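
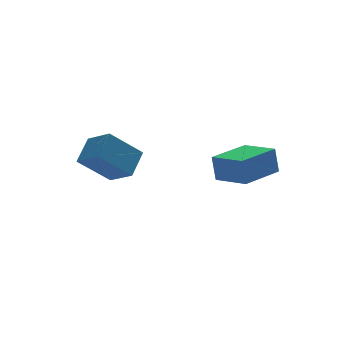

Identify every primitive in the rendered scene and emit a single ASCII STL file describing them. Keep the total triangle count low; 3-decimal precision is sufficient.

solid 
facet normal -0.745 0.048 0.665
outer loop
vertex -4.12 1.643 0.678
vertex -3.238 2.539 1.601
vertex -4.664 2.902 -0.023
endloop
endfacet
facet normal -0.566 -0.574 -0.592
outer loop
vertex -3.122 2.801 -1.401
vertex -4.12 1.643 0.678
vertex -4.664 2.902 -0.023
endloop
endfacet
facet normal -0.745 0.048 0.665
outer loop
vertex -4.664 2.902 -0.023
vertex -3.238 2.539 1.601
vertex -3.782 3.797 0.9
endloop
endfacet
facet normal -0.353 0.817 -0.455
outer loop
vertex -3.782 3.797 0.9
vertex -3.122 2.801 -1.401
vertex -4.664 2.902 -0.023
endloop
endfacet
facet normal 0.353 -0.817 0.455
outer loop
vertex -4.12 1.643 0.678
vertex -1.696 2.438 0.223
vertex -3.238 2.539 1.601
endloop
endfacet
facet normal -0.566 -0.574 -0.592
outer loop
vertex -2.578 1.543 -0.7
vertex -4.12 1.643 0.678
vertex -3.122 2.801 -1.401
endloop
endfacet
facet normal 0.353 -0.817 0.455
outer loop
vertex -2.578 1.543 -0.7
vertex -1.696 2.438 0.223
vertex -4.12 1.643 0.678
endloop
endfacet
facet normal 0.566 0.574 0.591
outer loop
vertex -3.238 2.539 1.601
vertex -1.696 2.438 0.223
vertex -3.782 3.797 0.9
endloop
endfacet
facet normal -0.354 0.817 -0.455
outer loop
vertex -2.24 3.697 -0.478
vertex -3.122 2.801 -1.401
vertex -3.782 3.797 0.9
endloop
endfacet
facet normal 0.566 0.574 0.592
outer loop
vertex -3.782 3.797 0.9
vertex -1.696 2.438 0.223
vertex -2.24 3.697 -0.478
endloop
endfacet
facet normal 0.745 -0.048 -0.665
outer loop
vertex -2.24 3.697 -0.478
vertex -2.578 1.543 -0.7
vertex -3.122 2.801 -1.401
endloop
endfacet
facet normal 0.745 -0.048 -0.665
outer loop
vertex -1.696 2.438 0.223
vertex -2.578 1.543 -0.7
vertex -2.24 3.697 -0.478
endloop
endfacet
facet normal -0.915 -0.402 -0.031
outer loop
vertex 0.451 -3.329 1.598
vertex -0.228 -1.761 1.329
vertex 0.57 -3.499 0.304
endloop
endfacet
facet normal 0.393 -0.906 0.155
outer loop
vertex 2.528 -2.639 0.371
vertex 0.451 -3.329 1.598
vertex 0.57 -3.499 0.304
endloop
endfacet
facet normal -0.915 -0.402 -0.031
outer loop
vertex 0.57 -3.499 0.304
vertex -0.228 -1.761 1.329
vertex -0.11 -1.931 0.036
endloop
endfacet
facet normal 0.091 -0.129 -0.987
outer loop
vertex -0.11 -1.931 0.036
vertex 2.528 -2.639 0.371
vertex 0.57 -3.499 0.304
endloop
endfacet
facet normal -0.091 0.130 0.987
outer loop
vertex 0.451 -3.329 1.598
vertex 1.73 -0.901 1.396
vertex -0.228 -1.761 1.329
endloop
endfacet
facet normal 0.393 -0.906 0.155
outer loop
vertex 2.41 -2.469 1.664
vertex 0.451 -3.329 1.598
vertex 2.528 -2.639 0.371
endloop
endfacet
facet normal -0.090 0.130 0.987
outer loop
vertex 2.41 -2.469 1.664
vertex 1.73 -0.901 1.396
vertex 0.451 -3.329 1.598
endloop
endfacet
facet normal -0.393 0.906 -0.155
outer loop
vertex -0.228 -1.761 1.329
vertex 1.73 -0.901 1.396
vertex -0.11 -1.931 0.036
endloop
endfacet
facet normal 0.090 -0.130 -0.987
outer loop
vertex 1.849 -1.071 0.102
vertex 2.528 -2.639 0.371
vertex -0.11 -1.931 0.036
endloop
endfacet
facet normal -0.393 0.906 -0.155
outer loop
vertex -0.11 -1.931 0.036
vertex 1.73 -0.901 1.396
vertex 1.849 -1.071 0.102
endloop
endfacet
facet normal 0.915 0.402 0.031
outer loop
vertex 1.849 -1.071 0.102
vertex 2.41 -2.469 1.664
vertex 2.528 -2.639 0.371
endloop
endfacet
facet normal 0.915 0.402 0.031
outer loop
vertex 1.73 -0.901 1.396
vertex 2.41 -2.469 1.664
vertex 1.849 -1.071 0.102
endloop
endfacet

endsolid


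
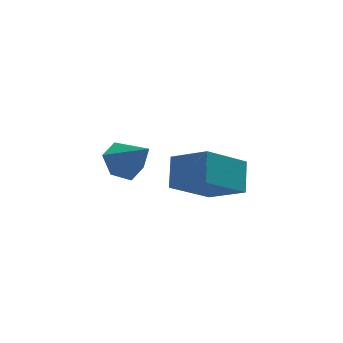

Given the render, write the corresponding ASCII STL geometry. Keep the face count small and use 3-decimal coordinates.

solid 
facet normal -0.389 0.570 -0.724
outer loop
vertex 1.232 0.459 -1.149
vertex 0.744 0.517 -0.841
vertex 1.176 0.897 -0.774
endloop
endfacet
facet normal 0.995 0.058 0.080
outer loop
vertex 1.232 0.459 -1.149
vertex 1.176 0.897 -0.774
vertex 1.176 -0.117 -0.039
endloop
endfacet
facet normal -0.389 0.570 -0.724
outer loop
vertex 1.176 0.897 -0.774
vertex 0.744 0.517 -0.841
vertex 0.688 0.955 -0.466
endloop
endfacet
facet normal 0.502 0.508 0.700
outer loop
vertex 1.176 0.897 -0.774
vertex 0.688 0.955 -0.466
vertex 1.176 -0.117 -0.039
endloop
endfacet
facet normal -0.390 0.570 -0.723
outer loop
vertex 0.688 0.955 -0.466
vertex 0.744 0.517 -0.841
vertex 0.256 0.574 -0.533
endloop
endfacet
facet normal -0.332 0.215 0.919
outer loop
vertex 0.688 0.955 -0.466
vertex 0.256 0.574 -0.533
vertex 1.176 -0.117 -0.039
endloop
endfacet
facet normal -0.390 0.571 -0.723
outer loop
vertex 0.256 0.574 -0.533
vertex 0.744 0.517 -0.841
vertex 0.312 0.136 -0.909
endloop
endfacet
facet normal -0.674 -0.529 0.516
outer loop
vertex 0.256 0.574 -0.533
vertex 0.312 0.136 -0.909
vertex 1.176 -0.117 -0.039
endloop
endfacet
facet normal -0.389 0.570 -0.724
outer loop
vertex 0.312 0.136 -0.909
vertex 0.744 0.517 -0.841
vertex 0.8 0.078 -1.217
endloop
endfacet
facet normal -0.182 -0.978 -0.104
outer loop
vertex 0.312 0.136 -0.909
vertex 0.8 0.078 -1.217
vertex 1.176 -0.117 -0.039
endloop
endfacet
facet normal -0.389 0.570 -0.724
outer loop
vertex 0.8 0.078 -1.217
vertex 0.744 0.517 -0.841
vertex 1.232 0.459 -1.149
endloop
endfacet
facet normal 0.654 -0.684 -0.322
outer loop
vertex 0.8 0.078 -1.217
vertex 1.232 0.459 -1.149
vertex 1.176 -0.117 -0.039
endloop
endfacet
facet normal -0.779 -0.168 0.604
outer loop
vertex 2.874 0.629 -2.298
vertex 3.171 1.324 -1.722
vertex 2.216 1.428 -2.924
endloop
endfacet
facet normal -0.312 -0.732 -0.606
outer loop
vertex 3.369 1.676 -3.818
vertex 2.874 0.629 -2.298
vertex 2.216 1.428 -2.924
endloop
endfacet
facet normal -0.779 -0.168 0.604
outer loop
vertex 2.216 1.428 -2.924
vertex 3.171 1.324 -1.722
vertex 2.513 2.123 -2.348
endloop
endfacet
facet normal -0.543 0.661 -0.517
outer loop
vertex 2.513 2.123 -2.348
vertex 3.369 1.676 -3.818
vertex 2.216 1.428 -2.924
endloop
endfacet
facet normal 0.543 -0.661 0.517
outer loop
vertex 2.874 0.629 -2.298
vertex 4.324 1.572 -2.616
vertex 3.171 1.324 -1.722
endloop
endfacet
facet normal -0.312 -0.732 -0.606
outer loop
vertex 4.027 0.877 -3.192
vertex 2.874 0.629 -2.298
vertex 3.369 1.676 -3.818
endloop
endfacet
facet normal 0.543 -0.661 0.517
outer loop
vertex 4.027 0.877 -3.192
vertex 4.324 1.572 -2.616
vertex 2.874 0.629 -2.298
endloop
endfacet
facet normal 0.312 0.732 0.606
outer loop
vertex 3.171 1.324 -1.722
vertex 4.324 1.572 -2.616
vertex 2.513 2.123 -2.348
endloop
endfacet
facet normal -0.543 0.661 -0.517
outer loop
vertex 3.666 2.371 -3.242
vertex 3.369 1.676 -3.818
vertex 2.513 2.123 -2.348
endloop
endfacet
facet normal 0.312 0.732 0.606
outer loop
vertex 2.513 2.123 -2.348
vertex 4.324 1.572 -2.616
vertex 3.666 2.371 -3.242
endloop
endfacet
facet normal 0.779 0.168 -0.604
outer loop
vertex 3.666 2.371 -3.242
vertex 4.027 0.877 -3.192
vertex 3.369 1.676 -3.818
endloop
endfacet
facet normal 0.779 0.168 -0.604
outer loop
vertex 4.324 1.572 -2.616
vertex 4.027 0.877 -3.192
vertex 3.666 2.371 -3.242
endloop
endfacet

endsolid


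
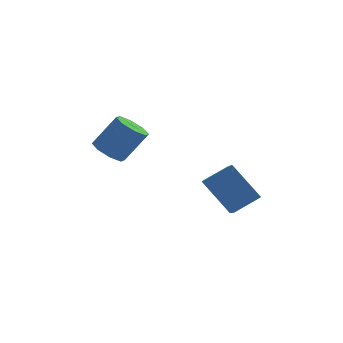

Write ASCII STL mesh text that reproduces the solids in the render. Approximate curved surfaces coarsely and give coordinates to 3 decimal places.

solid 
facet normal -0.856 -0.252 -0.451
outer loop
vertex -0.054 -4.162 -4.055
vertex -0.965 -3.29 -2.813
vertex 0.015 -2.888 -4.899
endloop
endfacet
facet normal 0.515 -0.493 -0.702
outer loop
vertex 1.025 -2.59 -4.367
vertex -0.054 -4.162 -4.055
vertex 0.015 -2.888 -4.899
endloop
endfacet
facet normal -0.856 -0.253 -0.451
outer loop
vertex 0.015 -2.888 -4.899
vertex -0.965 -3.29 -2.813
vertex -0.896 -2.016 -3.658
endloop
endfacet
facet normal 0.045 0.833 -0.552
outer loop
vertex -0.896 -2.016 -3.658
vertex 1.025 -2.59 -4.367
vertex 0.015 -2.888 -4.899
endloop
endfacet
facet normal -0.045 -0.833 0.552
outer loop
vertex -0.054 -4.162 -4.055
vertex 0.045 -2.992 -2.281
vertex -0.965 -3.29 -2.813
endloop
endfacet
facet normal 0.515 -0.493 -0.701
outer loop
vertex 0.956 -3.864 -3.522
vertex -0.054 -4.162 -4.055
vertex 1.025 -2.59 -4.367
endloop
endfacet
facet normal -0.045 -0.833 0.552
outer loop
vertex 0.956 -3.864 -3.522
vertex 0.045 -2.992 -2.281
vertex -0.054 -4.162 -4.055
endloop
endfacet
facet normal -0.515 0.493 0.701
outer loop
vertex -0.965 -3.29 -2.813
vertex 0.045 -2.992 -2.281
vertex -0.896 -2.016 -3.658
endloop
endfacet
facet normal 0.045 0.833 -0.552
outer loop
vertex 0.114 -1.718 -3.125
vertex 1.025 -2.59 -4.367
vertex -0.896 -2.016 -3.658
endloop
endfacet
facet normal -0.515 0.493 0.701
outer loop
vertex -0.896 -2.016 -3.658
vertex 0.045 -2.992 -2.281
vertex 0.114 -1.718 -3.125
endloop
endfacet
facet normal 0.856 0.253 0.451
outer loop
vertex 0.114 -1.718 -3.125
vertex 0.956 -3.864 -3.522
vertex 1.025 -2.59 -4.367
endloop
endfacet
facet normal 0.856 0.252 0.451
outer loop
vertex 0.045 -2.992 -2.281
vertex 0.956 -3.864 -3.522
vertex 0.114 -1.718 -3.125
endloop
endfacet
facet normal -0.605 -0.120 -0.787
outer loop
vertex -3.989 -2.648 -1.573
vertex -4.404 -3.078 -1.189
vertex -4.382 -2.379 -1.312
endloop
endfacet
facet normal 0.333 0.861 -0.386
outer loop
vertex -3.989 -2.648 -1.573
vertex -4.382 -2.379 -1.312
vertex -3.1 -2.473 -0.415
endloop
endfacet
facet normal 0.333 0.860 -0.386
outer loop
vertex -3.1 -2.473 -0.415
vertex -4.382 -2.379 -1.312
vertex -3.494 -2.203 -0.154
endloop
endfacet
facet normal 0.604 0.120 0.788
outer loop
vertex -3.1 -2.473 -0.415
vertex -3.494 -2.203 -0.154
vertex -3.516 -2.902 -0.031
endloop
endfacet
facet normal -0.605 -0.120 -0.787
outer loop
vertex -4.382 -2.379 -1.312
vertex -4.404 -3.078 -1.189
vertex -4.788 -2.519 -0.979
endloop
endfacet
facet normal -0.276 0.959 0.066
outer loop
vertex -4.382 -2.379 -1.312
vertex -4.788 -2.519 -0.979
vertex -3.494 -2.203 -0.154
endloop
endfacet
facet normal -0.276 0.959 0.066
outer loop
vertex -3.494 -2.203 -0.154
vertex -4.788 -2.519 -0.979
vertex -3.9 -2.343 0.179
endloop
endfacet
facet normal 0.605 0.120 0.787
outer loop
vertex -3.494 -2.203 -0.154
vertex -3.9 -2.343 0.179
vertex -3.516 -2.902 -0.031
endloop
endfacet
facet normal -0.605 -0.120 -0.787
outer loop
vertex -4.788 -2.519 -0.979
vertex -4.404 -3.078 -1.189
vertex -4.969 -2.986 -0.769
endloop
endfacet
facet normal -0.724 0.496 0.480
outer loop
vertex -4.788 -2.519 -0.979
vertex -4.969 -2.986 -0.769
vertex -3.9 -2.343 0.179
endloop
endfacet
facet normal -0.724 0.496 0.480
outer loop
vertex -3.9 -2.343 0.179
vertex -4.969 -2.986 -0.769
vertex -4.081 -2.81 0.389
endloop
endfacet
facet normal 0.605 0.120 0.787
outer loop
vertex -3.9 -2.343 0.179
vertex -4.081 -2.81 0.389
vertex -3.516 -2.902 -0.031
endloop
endfacet
facet normal -0.605 -0.119 -0.788
outer loop
vertex -4.969 -2.986 -0.769
vertex -4.404 -3.078 -1.189
vertex -4.82 -3.507 -0.805
endloop
endfacet
facet normal -0.748 -0.256 0.612
outer loop
vertex -4.969 -2.986 -0.769
vertex -4.82 -3.507 -0.805
vertex -4.081 -2.81 0.389
endloop
endfacet
facet normal -0.747 -0.257 0.613
outer loop
vertex -4.081 -2.81 0.389
vertex -4.82 -3.507 -0.805
vertex -3.931 -3.332 0.353
endloop
endfacet
facet normal 0.605 0.119 0.787
outer loop
vertex -4.081 -2.81 0.389
vertex -3.931 -3.332 0.353
vertex -3.516 -2.902 -0.031
endloop
endfacet
facet normal -0.604 -0.120 -0.788
outer loop
vertex -4.82 -3.507 -0.805
vertex -4.404 -3.078 -1.189
vertex -4.426 -3.777 -1.066
endloop
endfacet
facet normal -0.334 -0.860 0.386
outer loop
vertex -4.82 -3.507 -0.805
vertex -4.426 -3.777 -1.066
vertex -3.931 -3.332 0.353
endloop
endfacet
facet normal -0.333 -0.860 0.386
outer loop
vertex -3.931 -3.332 0.353
vertex -4.426 -3.777 -1.066
vertex -3.538 -3.601 0.092
endloop
endfacet
facet normal 0.605 0.120 0.787
outer loop
vertex -3.931 -3.332 0.353
vertex -3.538 -3.601 0.092
vertex -3.516 -2.902 -0.031
endloop
endfacet
facet normal -0.605 -0.120 -0.787
outer loop
vertex -4.426 -3.777 -1.066
vertex -4.404 -3.078 -1.189
vertex -4.02 -3.637 -1.399
endloop
endfacet
facet normal 0.276 -0.959 -0.066
outer loop
vertex -4.426 -3.777 -1.066
vertex -4.02 -3.637 -1.399
vertex -3.538 -3.601 0.092
endloop
endfacet
facet normal 0.276 -0.959 -0.066
outer loop
vertex -3.538 -3.601 0.092
vertex -4.02 -3.637 -1.399
vertex -3.132 -3.461 -0.241
endloop
endfacet
facet normal 0.605 0.120 0.787
outer loop
vertex -3.538 -3.601 0.092
vertex -3.132 -3.461 -0.241
vertex -3.516 -2.902 -0.031
endloop
endfacet
facet normal -0.605 -0.120 -0.787
outer loop
vertex -4.02 -3.637 -1.399
vertex -4.404 -3.078 -1.189
vertex -3.839 -3.17 -1.609
endloop
endfacet
facet normal 0.724 -0.496 -0.480
outer loop
vertex -4.02 -3.637 -1.399
vertex -3.839 -3.17 -1.609
vertex -3.132 -3.461 -0.241
endloop
endfacet
facet normal 0.724 -0.496 -0.480
outer loop
vertex -3.132 -3.461 -0.241
vertex -3.839 -3.17 -1.609
vertex -2.951 -2.994 -0.451
endloop
endfacet
facet normal 0.605 0.120 0.787
outer loop
vertex -3.132 -3.461 -0.241
vertex -2.951 -2.994 -0.451
vertex -3.516 -2.902 -0.031
endloop
endfacet
facet normal -0.605 -0.119 -0.787
outer loop
vertex -3.839 -3.17 -1.609
vertex -4.404 -3.078 -1.189
vertex -3.989 -2.648 -1.573
endloop
endfacet
facet normal 0.748 0.257 -0.612
outer loop
vertex -3.839 -3.17 -1.609
vertex -3.989 -2.648 -1.573
vertex -2.951 -2.994 -0.451
endloop
endfacet
facet normal 0.748 0.256 -0.613
outer loop
vertex -2.951 -2.994 -0.451
vertex -3.989 -2.648 -1.573
vertex -3.1 -2.473 -0.415
endloop
endfacet
facet normal 0.605 0.119 0.788
outer loop
vertex -2.951 -2.994 -0.451
vertex -3.1 -2.473 -0.415
vertex -3.516 -2.902 -0.031
endloop
endfacet

endsolid


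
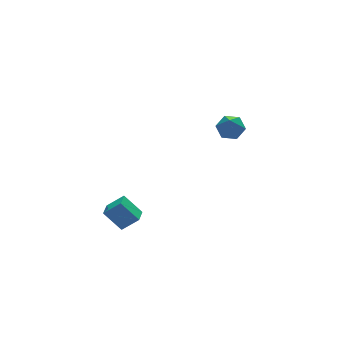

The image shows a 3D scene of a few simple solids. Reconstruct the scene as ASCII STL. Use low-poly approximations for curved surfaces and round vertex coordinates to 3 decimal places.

solid 
facet normal -0.645 0.355 -0.677
outer loop
vertex -3.75 2.538 -2.736
vertex -3.226 3.158 -2.91
vertex -3.155 1.762 -3.71
endloop
endfacet
facet normal -0.632 -0.747 0.209
outer loop
vertex -2.394 1.342 -2.91
vertex -3.75 2.538 -2.736
vertex -3.155 1.762 -3.71
endloop
endfacet
facet normal -0.643 0.356 -0.678
outer loop
vertex -3.155 1.762 -3.71
vertex -3.226 3.158 -2.91
vertex -2.63 2.382 -3.883
endloop
endfacet
facet normal 0.431 -0.562 -0.706
outer loop
vertex -2.63 2.382 -3.883
vertex -2.394 1.342 -2.91
vertex -3.155 1.762 -3.71
endloop
endfacet
facet normal -0.431 0.562 0.705
outer loop
vertex -3.75 2.538 -2.736
vertex -2.465 2.738 -2.11
vertex -3.226 3.158 -2.91
endloop
endfacet
facet normal -0.632 -0.747 0.208
outer loop
vertex -2.99 2.118 -1.937
vertex -3.75 2.538 -2.736
vertex -2.394 1.342 -2.91
endloop
endfacet
facet normal -0.431 0.562 0.706
outer loop
vertex -2.99 2.118 -1.937
vertex -2.465 2.738 -2.11
vertex -3.75 2.538 -2.736
endloop
endfacet
facet normal 0.632 0.747 -0.209
outer loop
vertex -3.226 3.158 -2.91
vertex -2.465 2.738 -2.11
vertex -2.63 2.382 -3.883
endloop
endfacet
facet normal 0.431 -0.562 -0.706
outer loop
vertex -1.87 1.962 -3.084
vertex -2.394 1.342 -2.91
vertex -2.63 2.382 -3.883
endloop
endfacet
facet normal 0.632 0.746 -0.209
outer loop
vertex -2.63 2.382 -3.883
vertex -2.465 2.738 -2.11
vertex -1.87 1.962 -3.084
endloop
endfacet
facet normal 0.644 -0.355 0.677
outer loop
vertex -1.87 1.962 -3.084
vertex -2.99 2.118 -1.937
vertex -2.394 1.342 -2.91
endloop
endfacet
facet normal 0.644 -0.356 0.677
outer loop
vertex -2.465 2.738 -2.11
vertex -2.99 2.118 -1.937
vertex -1.87 1.962 -3.084
endloop
endfacet
facet normal 0.343 0.485 -0.804
outer loop
vertex 4.575 2.732 0.006
vertex 3.965 3.201 0.029
vertex 4.606 3.385 0.413
endloop
endfacet
facet normal 0.798 -0.345 0.493
outer loop
vertex 4.575 2.732 0.006
vertex 4.606 3.385 0.413
vertex 3.215 2.139 1.791
endloop
endfacet
facet normal 0.343 0.485 -0.804
outer loop
vertex 4.606 3.385 0.413
vertex 3.965 3.201 0.029
vertex 3.996 3.854 0.436
endloop
endfacet
facet normal 0.383 0.459 0.802
outer loop
vertex 4.606 3.385 0.413
vertex 3.996 3.854 0.436
vertex 3.215 2.139 1.791
endloop
endfacet
facet normal 0.342 0.485 -0.805
outer loop
vertex 3.996 3.854 0.436
vertex 3.965 3.201 0.029
vertex 3.354 3.67 0.052
endloop
endfacet
facet normal -0.515 0.663 0.543
outer loop
vertex 3.996 3.854 0.436
vertex 3.354 3.67 0.052
vertex 3.215 2.139 1.791
endloop
endfacet
facet normal 0.342 0.485 -0.805
outer loop
vertex 3.354 3.67 0.052
vertex 3.965 3.201 0.029
vertex 3.323 3.017 -0.355
endloop
endfacet
facet normal -0.998 0.063 -0.025
outer loop
vertex 3.354 3.67 0.052
vertex 3.323 3.017 -0.355
vertex 3.215 2.139 1.791
endloop
endfacet
facet normal 0.342 0.485 -0.805
outer loop
vertex 3.323 3.017 -0.355
vertex 3.965 3.201 0.029
vertex 3.933 2.548 -0.378
endloop
endfacet
facet normal -0.583 -0.742 -0.333
outer loop
vertex 3.323 3.017 -0.355
vertex 3.933 2.548 -0.378
vertex 3.215 2.139 1.791
endloop
endfacet
facet normal 0.342 0.485 -0.805
outer loop
vertex 3.933 2.548 -0.378
vertex 3.965 3.201 0.029
vertex 4.575 2.732 0.006
endloop
endfacet
facet normal 0.315 -0.946 -0.074
outer loop
vertex 3.933 2.548 -0.378
vertex 4.575 2.732 0.006
vertex 3.215 2.139 1.791
endloop
endfacet

endsolid


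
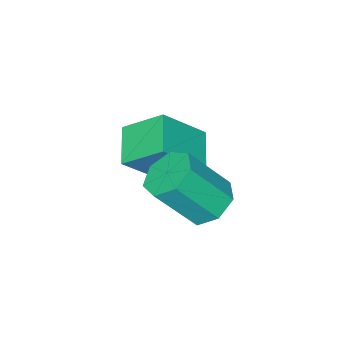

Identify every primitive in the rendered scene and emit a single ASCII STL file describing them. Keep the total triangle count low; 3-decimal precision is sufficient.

solid 
facet normal -0.663 0.256 -0.703
outer loop
vertex -3.84 -1.562 -3.078
vertex -2.847 -0.565 -3.651
vertex -3.206 -2.797 -4.126
endloop
endfacet
facet normal -0.654 -0.656 0.378
outer loop
vertex -1.813 -3.335 -2.649
vertex -3.84 -1.562 -3.078
vertex -3.206 -2.797 -4.126
endloop
endfacet
facet normal -0.663 0.256 -0.703
outer loop
vertex -3.206 -2.797 -4.126
vertex -2.847 -0.565 -3.651
vertex -2.212 -1.799 -4.699
endloop
endfacet
facet normal 0.365 -0.710 -0.603
outer loop
vertex -2.212 -1.799 -4.699
vertex -1.813 -3.335 -2.649
vertex -3.206 -2.797 -4.126
endloop
endfacet
facet normal -0.365 0.710 0.603
outer loop
vertex -3.84 -1.562 -3.078
vertex -1.454 -1.103 -2.174
vertex -2.847 -0.565 -3.651
endloop
endfacet
facet normal -0.654 -0.656 0.377
outer loop
vertex -2.448 -2.101 -1.601
vertex -3.84 -1.562 -3.078
vertex -1.813 -3.335 -2.649
endloop
endfacet
facet normal -0.365 0.710 0.603
outer loop
vertex -2.448 -2.101 -1.601
vertex -1.454 -1.103 -2.174
vertex -3.84 -1.562 -3.078
endloop
endfacet
facet normal 0.653 0.656 -0.377
outer loop
vertex -2.847 -0.565 -3.651
vertex -1.454 -1.103 -2.174
vertex -2.212 -1.799 -4.699
endloop
endfacet
facet normal 0.365 -0.710 -0.603
outer loop
vertex -0.82 -2.338 -3.222
vertex -1.813 -3.335 -2.649
vertex -2.212 -1.799 -4.699
endloop
endfacet
facet normal 0.654 0.656 -0.377
outer loop
vertex -2.212 -1.799 -4.699
vertex -1.454 -1.103 -2.174
vertex -0.82 -2.338 -3.222
endloop
endfacet
facet normal 0.663 -0.256 0.703
outer loop
vertex -0.82 -2.338 -3.222
vertex -2.448 -2.101 -1.601
vertex -1.813 -3.335 -2.649
endloop
endfacet
facet normal 0.663 -0.256 0.703
outer loop
vertex -1.454 -1.103 -2.174
vertex -2.448 -2.101 -1.601
vertex -0.82 -2.338 -3.222
endloop
endfacet
facet normal -0.493 0.379 -0.783
outer loop
vertex -0.739 0.598 -3.732
vertex -1.299 1.088 -3.142
vertex -0.475 1.353 -3.533
endloop
endfacet
facet normal 0.808 -0.131 -0.574
outer loop
vertex -0.739 0.598 -3.732
vertex -0.475 1.353 -3.533
vertex 0.299 -0.197 -2.089
endloop
endfacet
facet normal 0.808 -0.131 -0.574
outer loop
vertex 0.299 -0.197 -2.089
vertex -0.475 1.353 -3.533
vertex 0.563 0.558 -1.89
endloop
endfacet
facet normal 0.494 -0.379 0.782
outer loop
vertex 0.299 -0.197 -2.089
vertex 0.563 0.558 -1.89
vertex -0.261 0.292 -1.498
endloop
endfacet
facet normal -0.493 0.379 -0.783
outer loop
vertex -0.475 1.353 -3.533
vertex -1.299 1.088 -3.142
vertex -0.832 1.909 -3.039
endloop
endfacet
facet normal 0.754 0.635 -0.169
outer loop
vertex -0.475 1.353 -3.533
vertex -0.832 1.909 -3.039
vertex 0.563 0.558 -1.89
endloop
endfacet
facet normal 0.754 0.635 -0.169
outer loop
vertex 0.563 0.558 -1.89
vertex -0.832 1.909 -3.039
vertex 0.206 1.114 -1.396
endloop
endfacet
facet normal 0.494 -0.378 0.783
outer loop
vertex 0.563 0.558 -1.89
vertex 0.206 1.114 -1.396
vertex -0.261 0.292 -1.498
endloop
endfacet
facet normal -0.494 0.379 -0.782
outer loop
vertex -0.832 1.909 -3.039
vertex -1.299 1.088 -3.142
vertex -1.541 1.845 -2.622
endloop
endfacet
facet normal 0.131 0.922 0.364
outer loop
vertex -0.832 1.909 -3.039
vertex -1.541 1.845 -2.622
vertex 0.206 1.114 -1.396
endloop
endfacet
facet normal 0.131 0.922 0.364
outer loop
vertex 0.206 1.114 -1.396
vertex -1.541 1.845 -2.622
vertex -0.503 1.05 -0.979
endloop
endfacet
facet normal 0.494 -0.378 0.783
outer loop
vertex 0.206 1.114 -1.396
vertex -0.503 1.05 -0.979
vertex -0.261 0.292 -1.498
endloop
endfacet
facet normal -0.494 0.380 -0.782
outer loop
vertex -1.541 1.845 -2.622
vertex -1.299 1.088 -3.142
vertex -2.067 1.212 -2.597
endloop
endfacet
facet normal -0.590 0.515 0.622
outer loop
vertex -1.541 1.845 -2.622
vertex -2.067 1.212 -2.597
vertex -0.503 1.05 -0.979
endloop
endfacet
facet normal -0.590 0.516 0.622
outer loop
vertex -0.503 1.05 -0.979
vertex -2.067 1.212 -2.597
vertex -1.029 0.417 -0.953
endloop
endfacet
facet normal 0.494 -0.378 0.783
outer loop
vertex -0.503 1.05 -0.979
vertex -1.029 0.417 -0.953
vertex -0.261 0.292 -1.498
endloop
endfacet
facet normal -0.495 0.378 -0.783
outer loop
vertex -2.067 1.212 -2.597
vertex -1.299 1.088 -3.142
vertex -2.015 0.484 -2.981
endloop
endfacet
facet normal -0.867 -0.279 0.412
outer loop
vertex -2.067 1.212 -2.597
vertex -2.015 0.484 -2.981
vertex -1.029 0.417 -0.953
endloop
endfacet
facet normal -0.867 -0.280 0.412
outer loop
vertex -1.029 0.417 -0.953
vertex -2.015 0.484 -2.981
vertex -0.977 -0.311 -1.338
endloop
endfacet
facet normal 0.494 -0.379 0.783
outer loop
vertex -1.029 0.417 -0.953
vertex -0.977 -0.311 -1.338
vertex -0.261 0.292 -1.498
endloop
endfacet
facet normal -0.495 0.378 -0.782
outer loop
vertex -2.015 0.484 -2.981
vertex -1.299 1.088 -3.142
vertex -1.424 0.211 -3.487
endloop
endfacet
facet normal -0.491 -0.864 -0.108
outer loop
vertex -2.015 0.484 -2.981
vertex -1.424 0.211 -3.487
vertex -0.977 -0.311 -1.338
endloop
endfacet
facet normal -0.491 -0.864 -0.108
outer loop
vertex -0.977 -0.311 -1.338
vertex -1.424 0.211 -3.487
vertex -0.386 -0.584 -1.843
endloop
endfacet
facet normal 0.494 -0.379 0.783
outer loop
vertex -0.977 -0.311 -1.338
vertex -0.386 -0.584 -1.843
vertex -0.261 0.292 -1.498
endloop
endfacet
facet normal -0.494 0.378 -0.783
outer loop
vertex -1.424 0.211 -3.487
vertex -1.299 1.088 -3.142
vertex -0.739 0.598 -3.732
endloop
endfacet
facet normal 0.255 -0.798 -0.547
outer loop
vertex -1.424 0.211 -3.487
vertex -0.739 0.598 -3.732
vertex -0.386 -0.584 -1.843
endloop
endfacet
facet normal 0.254 -0.798 -0.547
outer loop
vertex -0.386 -0.584 -1.843
vertex -0.739 0.598 -3.732
vertex 0.299 -0.197 -2.089
endloop
endfacet
facet normal 0.495 -0.379 0.782
outer loop
vertex -0.386 -0.584 -1.843
vertex 0.299 -0.197 -2.089
vertex -0.261 0.292 -1.498
endloop
endfacet

endsolid


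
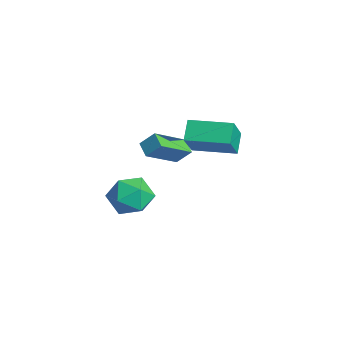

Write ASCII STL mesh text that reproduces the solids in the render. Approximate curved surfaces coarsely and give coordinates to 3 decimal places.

solid 
facet normal -0.907 -0.021 0.420
outer loop
vertex 2.511 -2.841 3.316
vertex 1.941 -1.178 2.167
vertex 2.196 -3.439 2.606
endloop
endfacet
facet normal 0.271 -0.792 0.547
outer loop
vertex 2.959 -3.422 2.253
vertex 2.511 -2.841 3.316
vertex 2.196 -3.439 2.606
endloop
endfacet
facet normal -0.908 -0.021 0.419
outer loop
vertex 2.196 -3.439 2.606
vertex 1.941 -1.178 2.167
vertex 1.627 -1.776 1.457
endloop
endfacet
facet normal -0.321 -0.610 -0.724
outer loop
vertex 1.627 -1.776 1.457
vertex 2.959 -3.422 2.253
vertex 2.196 -3.439 2.606
endloop
endfacet
facet normal 0.321 0.610 0.724
outer loop
vertex 2.511 -2.841 3.316
vertex 2.704 -1.161 1.814
vertex 1.941 -1.178 2.167
endloop
endfacet
facet normal 0.271 -0.792 0.547
outer loop
vertex 3.273 -2.824 2.963
vertex 2.511 -2.841 3.316
vertex 2.959 -3.422 2.253
endloop
endfacet
facet normal 0.322 0.610 0.724
outer loop
vertex 3.273 -2.824 2.963
vertex 2.704 -1.161 1.814
vertex 2.511 -2.841 3.316
endloop
endfacet
facet normal -0.271 0.792 -0.547
outer loop
vertex 1.941 -1.178 2.167
vertex 2.704 -1.161 1.814
vertex 1.627 -1.776 1.457
endloop
endfacet
facet normal -0.322 -0.610 -0.724
outer loop
vertex 2.389 -1.759 1.104
vertex 2.959 -3.422 2.253
vertex 1.627 -1.776 1.457
endloop
endfacet
facet normal -0.271 0.792 -0.547
outer loop
vertex 1.627 -1.776 1.457
vertex 2.704 -1.161 1.814
vertex 2.389 -1.759 1.104
endloop
endfacet
facet normal 0.908 0.021 -0.419
outer loop
vertex 2.389 -1.759 1.104
vertex 3.273 -2.824 2.963
vertex 2.959 -3.422 2.253
endloop
endfacet
facet normal 0.907 0.020 -0.420
outer loop
vertex 2.704 -1.161 1.814
vertex 3.273 -2.824 2.963
vertex 2.389 -1.759 1.104
endloop
endfacet
facet normal -0.572 -0.819 -0.050
outer loop
vertex 4.09 -2.086 3.662
vertex 3.353 -1.617 4.411
vertex 3.13 -1.33 2.246
endloop
endfacet
facet normal 0.640 -0.407 -0.651
outer loop
vertex 4.307 0.357 2.349
vertex 4.09 -2.086 3.662
vertex 3.13 -1.33 2.246
endloop
endfacet
facet normal -0.571 -0.819 -0.050
outer loop
vertex 3.13 -1.33 2.246
vertex 3.353 -1.617 4.411
vertex 2.394 -0.862 2.995
endloop
endfacet
facet normal -0.513 0.404 -0.757
outer loop
vertex 2.394 -0.862 2.995
vertex 4.307 0.357 2.349
vertex 3.13 -1.33 2.246
endloop
endfacet
facet normal 0.513 -0.404 0.758
outer loop
vertex 4.09 -2.086 3.662
vertex 4.53 0.07 4.514
vertex 3.353 -1.617 4.411
endloop
endfacet
facet normal 0.641 -0.407 -0.651
outer loop
vertex 5.266 -0.398 3.765
vertex 4.09 -2.086 3.662
vertex 4.307 0.357 2.349
endloop
endfacet
facet normal 0.514 -0.404 0.757
outer loop
vertex 5.266 -0.398 3.765
vertex 4.53 0.07 4.514
vertex 4.09 -2.086 3.662
endloop
endfacet
facet normal -0.641 0.407 0.651
outer loop
vertex 3.353 -1.617 4.411
vertex 4.53 0.07 4.514
vertex 2.394 -0.862 2.995
endloop
endfacet
facet normal -0.513 0.404 -0.758
outer loop
vertex 3.57 0.826 3.098
vertex 4.307 0.357 2.349
vertex 2.394 -0.862 2.995
endloop
endfacet
facet normal -0.641 0.407 0.651
outer loop
vertex 2.394 -0.862 2.995
vertex 4.53 0.07 4.514
vertex 3.57 0.826 3.098
endloop
endfacet
facet normal 0.572 0.819 0.050
outer loop
vertex 3.57 0.826 3.098
vertex 5.266 -0.398 3.765
vertex 4.307 0.357 2.349
endloop
endfacet
facet normal 0.572 0.819 0.050
outer loop
vertex 4.53 0.07 4.514
vertex 5.266 -0.398 3.765
vertex 3.57 0.826 3.098
endloop
endfacet
facet normal 0.296 0.722 0.626
outer loop
vertex 1.032 -2.273 -1.932
vertex 0.204 -2.632 -1.127
vertex 1.315 -3.107 -1.104
endloop
endfacet
facet normal 0.838 0.501 0.218
outer loop
vertex 1.032 -2.273 -1.932
vertex 1.315 -3.107 -1.104
vertex 1.69 -3.237 -2.246
endloop
endfacet
facet normal 0.653 0.597 -0.465
outer loop
vertex 1.032 -2.273 -1.932
vertex 1.69 -3.237 -2.246
vertex 0.81 -2.842 -2.975
endloop
endfacet
facet normal -0.002 0.878 -0.479
outer loop
vertex 1.032 -2.273 -1.932
vertex 0.81 -2.842 -2.975
vertex -0.108 -2.468 -2.284
endloop
endfacet
facet normal -0.224 0.955 0.196
outer loop
vertex 1.032 -2.273 -1.932
vertex -0.108 -2.468 -2.284
vertex 0.204 -2.632 -1.127
endloop
endfacet
facet normal 0.924 -0.200 0.326
outer loop
vertex 1.69 -3.237 -2.246
vertex 1.315 -3.107 -1.104
vertex 1.268 -4.192 -1.636
endloop
endfacet
facet normal 0.047 0.157 0.986
outer loop
vertex 1.315 -3.107 -1.104
vertex 0.204 -2.632 -1.127
vertex 0.35 -3.818 -0.945
endloop
endfacet
facet normal -0.793 0.536 0.290
outer loop
vertex 0.204 -2.632 -1.127
vertex -0.108 -2.468 -2.284
vertex -0.53 -3.423 -1.674
endloop
endfacet
facet normal -0.435 0.412 -0.801
outer loop
vertex -0.108 -2.468 -2.284
vertex 0.81 -2.842 -2.975
vertex -0.155 -3.553 -2.816
endloop
endfacet
facet normal 0.626 -0.042 -0.779
outer loop
vertex 0.81 -2.842 -2.975
vertex 1.69 -3.237 -2.246
vertex 0.956 -4.028 -2.793
endloop
endfacet
facet normal 0.002 -0.878 0.479
outer loop
vertex 0.128 -4.387 -1.988
vertex 1.268 -4.192 -1.636
vertex 0.35 -3.818 -0.945
endloop
endfacet
facet normal -0.653 -0.597 0.465
outer loop
vertex 0.128 -4.387 -1.988
vertex 0.35 -3.818 -0.945
vertex -0.53 -3.423 -1.674
endloop
endfacet
facet normal -0.838 -0.501 -0.218
outer loop
vertex 0.128 -4.387 -1.988
vertex -0.53 -3.423 -1.674
vertex -0.155 -3.553 -2.816
endloop
endfacet
facet normal -0.296 -0.722 -0.626
outer loop
vertex 0.128 -4.387 -1.988
vertex -0.155 -3.553 -2.816
vertex 0.956 -4.028 -2.793
endloop
endfacet
facet normal 0.224 -0.955 -0.196
outer loop
vertex 0.128 -4.387 -1.988
vertex 0.956 -4.028 -2.793
vertex 1.268 -4.192 -1.636
endloop
endfacet
facet normal 0.435 -0.412 0.801
outer loop
vertex 0.35 -3.818 -0.945
vertex 1.268 -4.192 -1.636
vertex 1.315 -3.107 -1.104
endloop
endfacet
facet normal -0.626 0.042 0.779
outer loop
vertex -0.53 -3.423 -1.674
vertex 0.35 -3.818 -0.945
vertex 0.204 -2.632 -1.127
endloop
endfacet
facet normal -0.924 0.200 -0.326
outer loop
vertex -0.155 -3.553 -2.816
vertex -0.53 -3.423 -1.674
vertex -0.108 -2.468 -2.284
endloop
endfacet
facet normal -0.047 -0.157 -0.986
outer loop
vertex 0.956 -4.028 -2.793
vertex -0.155 -3.553 -2.816
vertex 0.81 -2.842 -2.975
endloop
endfacet
facet normal 0.793 -0.536 -0.290
outer loop
vertex 1.268 -4.192 -1.636
vertex 0.956 -4.028 -2.793
vertex 1.69 -3.237 -2.246
endloop
endfacet

endsolid


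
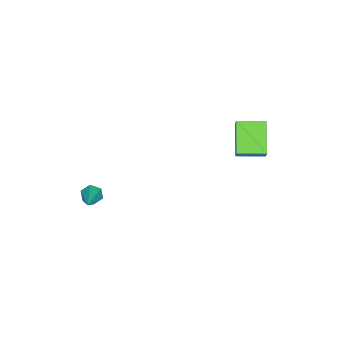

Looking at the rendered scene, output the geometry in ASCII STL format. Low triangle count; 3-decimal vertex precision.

solid 
facet normal -0.480 -0.305 -0.823
outer loop
vertex -4.25 1.024 2.472
vertex -4.945 2.227 2.432
vertex -2.967 1.731 1.461
endloop
endfacet
facet normal 0.500 -0.865 0.029
outer loop
vertex -2.555 1.993 2.168
vertex -4.25 1.024 2.472
vertex -2.967 1.731 1.461
endloop
endfacet
facet normal -0.480 -0.305 -0.822
outer loop
vertex -2.967 1.731 1.461
vertex -4.945 2.227 2.432
vertex -3.663 2.934 1.421
endloop
endfacet
facet normal 0.721 0.398 -0.568
outer loop
vertex -3.663 2.934 1.421
vertex -2.555 1.993 2.168
vertex -2.967 1.731 1.461
endloop
endfacet
facet normal -0.721 -0.398 0.568
outer loop
vertex -4.25 1.024 2.472
vertex -4.533 2.489 3.139
vertex -4.945 2.227 2.432
endloop
endfacet
facet normal 0.500 -0.866 0.029
outer loop
vertex -3.837 1.286 3.179
vertex -4.25 1.024 2.472
vertex -2.555 1.993 2.168
endloop
endfacet
facet normal -0.720 -0.398 0.568
outer loop
vertex -3.837 1.286 3.179
vertex -4.533 2.489 3.139
vertex -4.25 1.024 2.472
endloop
endfacet
facet normal -0.500 0.865 -0.029
outer loop
vertex -4.945 2.227 2.432
vertex -4.533 2.489 3.139
vertex -3.663 2.934 1.421
endloop
endfacet
facet normal 0.721 0.397 -0.568
outer loop
vertex -3.25 3.196 2.128
vertex -2.555 1.993 2.168
vertex -3.663 2.934 1.421
endloop
endfacet
facet normal -0.500 0.866 -0.029
outer loop
vertex -3.663 2.934 1.421
vertex -4.533 2.489 3.139
vertex -3.25 3.196 2.128
endloop
endfacet
facet normal 0.480 0.305 0.822
outer loop
vertex -3.25 3.196 2.128
vertex -3.837 1.286 3.179
vertex -2.555 1.993 2.168
endloop
endfacet
facet normal 0.480 0.305 0.823
outer loop
vertex -4.533 2.489 3.139
vertex -3.837 1.286 3.179
vertex -3.25 3.196 2.128
endloop
endfacet
facet normal -0.802 -0.368 -0.471
outer loop
vertex 1.679 -3.712 -0.495
vertex 1.351 -3.406 -0.176
vertex 1.538 -3.204 -0.652
endloop
endfacet
facet normal 0.735 -0.005 -0.678
outer loop
vertex 1.679 -3.712 -0.495
vertex 1.538 -3.204 -0.652
vertex 2.729 -2.774 0.636
endloop
endfacet
facet normal -0.802 -0.368 -0.471
outer loop
vertex 1.538 -3.204 -0.652
vertex 1.351 -3.406 -0.176
vertex 1.21 -2.898 -0.333
endloop
endfacet
facet normal 0.262 0.817 -0.514
outer loop
vertex 1.538 -3.204 -0.652
vertex 1.21 -2.898 -0.333
vertex 2.729 -2.774 0.636
endloop
endfacet
facet normal -0.801 -0.368 -0.472
outer loop
vertex 1.21 -2.898 -0.333
vertex 1.351 -3.406 -0.176
vertex 1.023 -3.101 0.143
endloop
endfacet
facet normal -0.260 0.921 0.290
outer loop
vertex 1.21 -2.898 -0.333
vertex 1.023 -3.101 0.143
vertex 2.729 -2.774 0.636
endloop
endfacet
facet normal -0.801 -0.368 -0.472
outer loop
vertex 1.023 -3.101 0.143
vertex 1.351 -3.406 -0.176
vertex 1.164 -3.609 0.3
endloop
endfacet
facet normal -0.307 0.202 0.930
outer loop
vertex 1.023 -3.101 0.143
vertex 1.164 -3.609 0.3
vertex 2.729 -2.774 0.636
endloop
endfacet
facet normal -0.802 -0.367 -0.471
outer loop
vertex 1.164 -3.609 0.3
vertex 1.351 -3.406 -0.176
vertex 1.491 -3.914 -0.019
endloop
endfacet
facet normal 0.167 -0.621 0.765
outer loop
vertex 1.164 -3.609 0.3
vertex 1.491 -3.914 -0.019
vertex 2.729 -2.774 0.636
endloop
endfacet
facet normal -0.802 -0.367 -0.472
outer loop
vertex 1.491 -3.914 -0.019
vertex 1.351 -3.406 -0.176
vertex 1.679 -3.712 -0.495
endloop
endfacet
facet normal 0.687 -0.725 -0.036
outer loop
vertex 1.491 -3.914 -0.019
vertex 1.679 -3.712 -0.495
vertex 2.729 -2.774 0.636
endloop
endfacet

endsolid


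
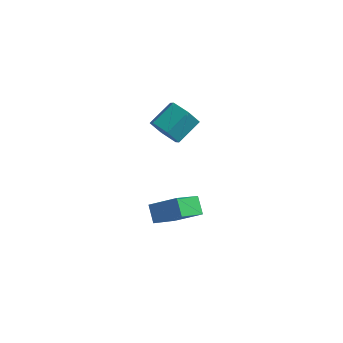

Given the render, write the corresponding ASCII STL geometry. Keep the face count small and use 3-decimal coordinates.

solid 
facet normal -0.832 -0.055 -0.552
outer loop
vertex -2.623 -3.307 -2.739
vertex -2.069 -1.899 -3.713
vertex -2.143 -3.952 -3.398
endloop
endfacet
facet normal -0.308 -0.782 0.542
outer loop
vertex -0.771 -3.861 -2.487
vertex -2.623 -3.307 -2.739
vertex -2.143 -3.952 -3.398
endloop
endfacet
facet normal -0.832 -0.055 -0.552
outer loop
vertex -2.143 -3.952 -3.398
vertex -2.069 -1.899 -3.713
vertex -1.589 -2.544 -4.373
endloop
endfacet
facet normal 0.462 -0.621 -0.634
outer loop
vertex -1.589 -2.544 -4.373
vertex -0.771 -3.861 -2.487
vertex -2.143 -3.952 -3.398
endloop
endfacet
facet normal -0.462 0.620 0.634
outer loop
vertex -2.623 -3.307 -2.739
vertex -0.697 -1.808 -2.802
vertex -2.069 -1.899 -3.713
endloop
endfacet
facet normal -0.308 -0.783 0.541
outer loop
vertex -1.251 -3.216 -1.827
vertex -2.623 -3.307 -2.739
vertex -0.771 -3.861 -2.487
endloop
endfacet
facet normal -0.462 0.621 0.633
outer loop
vertex -1.251 -3.216 -1.827
vertex -0.697 -1.808 -2.802
vertex -2.623 -3.307 -2.739
endloop
endfacet
facet normal 0.307 0.783 -0.541
outer loop
vertex -2.069 -1.899 -3.713
vertex -0.697 -1.808 -2.802
vertex -1.589 -2.544 -4.373
endloop
endfacet
facet normal 0.462 -0.620 -0.634
outer loop
vertex -0.217 -2.453 -3.461
vertex -0.771 -3.861 -2.487
vertex -1.589 -2.544 -4.373
endloop
endfacet
facet normal 0.308 0.782 -0.541
outer loop
vertex -1.589 -2.544 -4.373
vertex -0.697 -1.808 -2.802
vertex -0.217 -2.453 -3.461
endloop
endfacet
facet normal 0.832 0.054 0.552
outer loop
vertex -0.217 -2.453 -3.461
vertex -1.251 -3.216 -1.827
vertex -0.771 -3.861 -2.487
endloop
endfacet
facet normal 0.832 0.055 0.552
outer loop
vertex -0.697 -1.808 -2.802
vertex -1.251 -3.216 -1.827
vertex -0.217 -2.453 -3.461
endloop
endfacet
facet normal -0.403 -0.777 -0.484
outer loop
vertex -1.736 -2.021 1.215
vertex -2.208 -2.254 1.981
vertex -2.586 -1.672 1.362
endloop
endfacet
facet normal 0.059 0.506 -0.860
outer loop
vertex -1.736 -2.021 1.215
vertex -2.586 -1.672 1.362
vertex -1.14 -0.872 1.932
endloop
endfacet
facet normal 0.058 0.507 -0.860
outer loop
vertex -1.14 -0.872 1.932
vertex -2.586 -1.672 1.362
vertex -1.989 -0.523 2.08
endloop
endfacet
facet normal 0.403 0.776 0.485
outer loop
vertex -1.14 -0.872 1.932
vertex -1.989 -0.523 2.08
vertex -1.612 -1.106 2.699
endloop
endfacet
facet normal -0.402 -0.777 -0.485
outer loop
vertex -2.586 -1.672 1.362
vertex -2.208 -2.254 1.981
vertex -3.058 -1.906 2.129
endloop
endfacet
facet normal -0.762 0.578 -0.292
outer loop
vertex -2.586 -1.672 1.362
vertex -3.058 -1.906 2.129
vertex -1.989 -0.523 2.08
endloop
endfacet
facet normal -0.762 0.578 -0.293
outer loop
vertex -1.989 -0.523 2.08
vertex -3.058 -1.906 2.129
vertex -2.461 -0.757 2.846
endloop
endfacet
facet normal 0.403 0.776 0.485
outer loop
vertex -1.989 -0.523 2.08
vertex -2.461 -0.757 2.846
vertex -1.612 -1.106 2.699
endloop
endfacet
facet normal -0.402 -0.777 -0.485
outer loop
vertex -3.058 -1.906 2.129
vertex -2.208 -2.254 1.981
vertex -2.68 -2.488 2.748
endloop
endfacet
facet normal -0.820 0.072 0.568
outer loop
vertex -3.058 -1.906 2.129
vertex -2.68 -2.488 2.748
vertex -2.461 -0.757 2.846
endloop
endfacet
facet normal -0.820 0.072 0.567
outer loop
vertex -2.461 -0.757 2.846
vertex -2.68 -2.488 2.748
vertex -2.084 -1.339 3.465
endloop
endfacet
facet normal 0.403 0.776 0.485
outer loop
vertex -2.461 -0.757 2.846
vertex -2.084 -1.339 3.465
vertex -1.612 -1.106 2.699
endloop
endfacet
facet normal -0.403 -0.776 -0.485
outer loop
vertex -2.68 -2.488 2.748
vertex -2.208 -2.254 1.981
vertex -1.831 -2.837 2.6
endloop
endfacet
facet normal -0.058 -0.507 0.860
outer loop
vertex -2.68 -2.488 2.748
vertex -1.831 -2.837 2.6
vertex -2.084 -1.339 3.465
endloop
endfacet
facet normal -0.059 -0.507 0.860
outer loop
vertex -2.084 -1.339 3.465
vertex -1.831 -2.837 2.6
vertex -1.234 -1.688 3.318
endloop
endfacet
facet normal 0.403 0.777 0.484
outer loop
vertex -2.084 -1.339 3.465
vertex -1.234 -1.688 3.318
vertex -1.612 -1.106 2.699
endloop
endfacet
facet normal -0.403 -0.776 -0.485
outer loop
vertex -1.831 -2.837 2.6
vertex -2.208 -2.254 1.981
vertex -1.359 -2.603 1.834
endloop
endfacet
facet normal 0.761 -0.578 0.293
outer loop
vertex -1.831 -2.837 2.6
vertex -1.359 -2.603 1.834
vertex -1.234 -1.688 3.318
endloop
endfacet
facet normal 0.762 -0.578 0.292
outer loop
vertex -1.234 -1.688 3.318
vertex -1.359 -2.603 1.834
vertex -0.762 -1.454 2.551
endloop
endfacet
facet normal 0.402 0.777 0.485
outer loop
vertex -1.234 -1.688 3.318
vertex -0.762 -1.454 2.551
vertex -1.612 -1.106 2.699
endloop
endfacet
facet normal -0.403 -0.776 -0.485
outer loop
vertex -1.359 -2.603 1.834
vertex -2.208 -2.254 1.981
vertex -1.736 -2.021 1.215
endloop
endfacet
facet normal 0.820 -0.072 -0.567
outer loop
vertex -1.359 -2.603 1.834
vertex -1.736 -2.021 1.215
vertex -0.762 -1.454 2.551
endloop
endfacet
facet normal 0.820 -0.071 -0.568
outer loop
vertex -0.762 -1.454 2.551
vertex -1.736 -2.021 1.215
vertex -1.14 -0.872 1.932
endloop
endfacet
facet normal 0.402 0.777 0.485
outer loop
vertex -0.762 -1.454 2.551
vertex -1.14 -0.872 1.932
vertex -1.612 -1.106 2.699
endloop
endfacet

endsolid


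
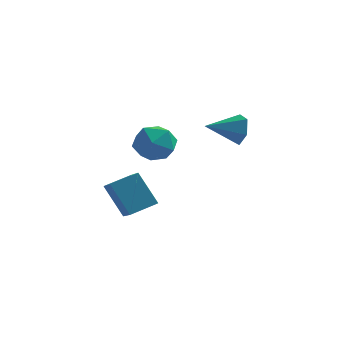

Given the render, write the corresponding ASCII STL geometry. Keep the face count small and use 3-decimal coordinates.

solid 
facet normal 0.836 0.485 -0.257
outer loop
vertex 1.773 1.758 3.862
vertex 1.396 2.0 3.093
vertex 1.315 2.52 3.81
endloop
endfacet
facet normal -0.173 -0.037 0.984
outer loop
vertex 1.773 1.758 3.862
vertex 1.315 2.52 3.81
vertex -0.016 1.18 3.527
endloop
endfacet
facet normal 0.836 0.485 -0.257
outer loop
vertex 1.315 2.52 3.81
vertex 1.396 2.0 3.093
vertex 0.939 2.761 3.041
endloop
endfacet
facet normal -0.665 0.555 0.499
outer loop
vertex 1.315 2.52 3.81
vertex 0.939 2.761 3.041
vertex -0.016 1.18 3.527
endloop
endfacet
facet normal 0.836 0.485 -0.257
outer loop
vertex 0.939 2.761 3.041
vertex 1.396 2.0 3.093
vertex 1.02 2.241 2.323
endloop
endfacet
facet normal -0.839 0.391 -0.378
outer loop
vertex 0.939 2.761 3.041
vertex 1.02 2.241 2.323
vertex -0.016 1.18 3.527
endloop
endfacet
facet normal 0.836 0.485 -0.257
outer loop
vertex 1.02 2.241 2.323
vertex 1.396 2.0 3.093
vertex 1.477 1.48 2.375
endloop
endfacet
facet normal -0.521 -0.366 -0.771
outer loop
vertex 1.02 2.241 2.323
vertex 1.477 1.48 2.375
vertex -0.016 1.18 3.527
endloop
endfacet
facet normal 0.836 0.485 -0.257
outer loop
vertex 1.477 1.48 2.375
vertex 1.396 2.0 3.093
vertex 1.854 1.238 3.144
endloop
endfacet
facet normal -0.029 -0.957 -0.287
outer loop
vertex 1.477 1.48 2.375
vertex 1.854 1.238 3.144
vertex -0.016 1.18 3.527
endloop
endfacet
facet normal 0.836 0.485 -0.257
outer loop
vertex 1.854 1.238 3.144
vertex 1.396 2.0 3.093
vertex 1.773 1.758 3.862
endloop
endfacet
facet normal 0.146 -0.793 0.591
outer loop
vertex 1.854 1.238 3.144
vertex 1.773 1.758 3.862
vertex -0.016 1.18 3.527
endloop
endfacet
facet normal -0.762 -0.565 -0.317
outer loop
vertex -2.055 -4.475 0.545
vertex -3.01 -4.025 2.04
vertex -2.639 -3.278 -0.187
endloop
endfacet
facet normal 0.521 -0.246 -0.817
outer loop
vertex -1.61 -2.515 0.24
vertex -2.055 -4.475 0.545
vertex -2.639 -3.278 -0.187
endloop
endfacet
facet normal -0.762 -0.565 -0.316
outer loop
vertex -2.639 -3.278 -0.187
vertex -3.01 -4.025 2.04
vertex -3.593 -2.828 1.308
endloop
endfacet
facet normal -0.384 0.788 -0.482
outer loop
vertex -3.593 -2.828 1.308
vertex -1.61 -2.515 0.24
vertex -2.639 -3.278 -0.187
endloop
endfacet
facet normal 0.384 -0.787 0.482
outer loop
vertex -2.055 -4.475 0.545
vertex -1.981 -3.262 2.467
vertex -3.01 -4.025 2.04
endloop
endfacet
facet normal 0.522 -0.246 -0.817
outer loop
vertex -1.027 -3.712 0.972
vertex -2.055 -4.475 0.545
vertex -1.61 -2.515 0.24
endloop
endfacet
facet normal 0.384 -0.787 0.482
outer loop
vertex -1.027 -3.712 0.972
vertex -1.981 -3.262 2.467
vertex -2.055 -4.475 0.545
endloop
endfacet
facet normal -0.521 0.246 0.817
outer loop
vertex -3.01 -4.025 2.04
vertex -1.981 -3.262 2.467
vertex -3.593 -2.828 1.308
endloop
endfacet
facet normal -0.384 0.787 -0.482
outer loop
vertex -2.565 -2.065 1.735
vertex -1.61 -2.515 0.24
vertex -3.593 -2.828 1.308
endloop
endfacet
facet normal -0.522 0.245 0.817
outer loop
vertex -3.593 -2.828 1.308
vertex -1.981 -3.262 2.467
vertex -2.565 -2.065 1.735
endloop
endfacet
facet normal 0.762 0.565 0.317
outer loop
vertex -2.565 -2.065 1.735
vertex -1.027 -3.712 0.972
vertex -1.61 -2.515 0.24
endloop
endfacet
facet normal 0.762 0.565 0.316
outer loop
vertex -1.981 -3.262 2.467
vertex -1.027 -3.712 0.972
vertex -2.565 -2.065 1.735
endloop
endfacet
facet normal -0.559 0.458 0.692
outer loop
vertex -2.378 2.486 2.761
vertex -3.337 2.133 2.22
vertex -2.86 1.473 3.042
endloop
endfacet
facet normal 0.061 0.240 0.969
outer loop
vertex -2.378 2.486 2.761
vertex -2.86 1.473 3.042
vertex -1.711 1.559 2.948
endloop
endfacet
facet normal 0.589 0.544 0.598
outer loop
vertex -2.378 2.486 2.761
vertex -1.711 1.559 2.948
vertex -1.477 2.272 2.068
endloop
endfacet
facet normal 0.295 0.951 0.090
outer loop
vertex -2.378 2.486 2.761
vertex -1.477 2.272 2.068
vertex -2.482 2.627 1.618
endloop
endfacet
facet normal -0.414 0.898 0.148
outer loop
vertex -2.378 2.486 2.761
vertex -2.482 2.627 1.618
vertex -3.337 2.133 2.22
endloop
endfacet
facet normal 0.107 -0.467 0.878
outer loop
vertex -1.711 1.559 2.948
vertex -2.86 1.473 3.042
vertex -2.258 0.633 2.522
endloop
endfacet
facet normal -0.896 -0.113 0.429
outer loop
vertex -2.86 1.473 3.042
vertex -3.337 2.133 2.22
vertex -3.263 0.988 2.072
endloop
endfacet
facet normal -0.663 0.599 -0.450
outer loop
vertex -3.337 2.133 2.22
vertex -2.482 2.627 1.618
vertex -3.029 1.701 1.192
endloop
endfacet
facet normal 0.485 0.685 -0.544
outer loop
vertex -2.482 2.627 1.618
vertex -1.477 2.272 2.068
vertex -1.88 1.787 1.098
endloop
endfacet
facet normal 0.961 0.026 0.277
outer loop
vertex -1.477 2.272 2.068
vertex -1.711 1.559 2.948
vertex -1.403 1.127 1.92
endloop
endfacet
facet normal -0.295 -0.951 -0.090
outer loop
vertex -2.362 0.774 1.379
vertex -2.258 0.633 2.522
vertex -3.263 0.988 2.072
endloop
endfacet
facet normal -0.589 -0.544 -0.598
outer loop
vertex -2.362 0.774 1.379
vertex -3.263 0.988 2.072
vertex -3.029 1.701 1.192
endloop
endfacet
facet normal -0.061 -0.240 -0.969
outer loop
vertex -2.362 0.774 1.379
vertex -3.029 1.701 1.192
vertex -1.88 1.787 1.098
endloop
endfacet
facet normal 0.559 -0.458 -0.692
outer loop
vertex -2.362 0.774 1.379
vertex -1.88 1.787 1.098
vertex -1.403 1.127 1.92
endloop
endfacet
facet normal 0.414 -0.898 -0.148
outer loop
vertex -2.362 0.774 1.379
vertex -1.403 1.127 1.92
vertex -2.258 0.633 2.522
endloop
endfacet
facet normal -0.485 -0.685 0.544
outer loop
vertex -3.263 0.988 2.072
vertex -2.258 0.633 2.522
vertex -2.86 1.473 3.042
endloop
endfacet
facet normal -0.961 -0.026 -0.277
outer loop
vertex -3.029 1.701 1.192
vertex -3.263 0.988 2.072
vertex -3.337 2.133 2.22
endloop
endfacet
facet normal -0.107 0.467 -0.878
outer loop
vertex -1.88 1.787 1.098
vertex -3.029 1.701 1.192
vertex -2.482 2.627 1.618
endloop
endfacet
facet normal 0.896 0.113 -0.429
outer loop
vertex -1.403 1.127 1.92
vertex -1.88 1.787 1.098
vertex -1.477 2.272 2.068
endloop
endfacet
facet normal 0.663 -0.599 0.450
outer loop
vertex -2.258 0.633 2.522
vertex -1.403 1.127 1.92
vertex -1.711 1.559 2.948
endloop
endfacet

endsolid


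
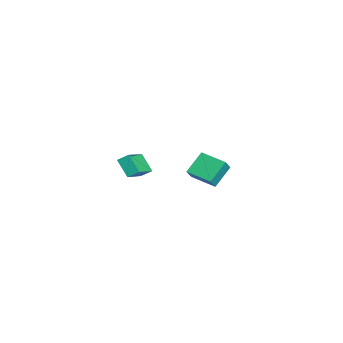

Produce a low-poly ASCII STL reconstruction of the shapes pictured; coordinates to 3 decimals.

solid 
facet normal -0.605 -0.378 0.701
outer loop
vertex 4.293 -1.89 2.368
vertex 2.61 -0.992 1.4
vertex 4.195 -2.55 1.927
endloop
endfacet
facet normal 0.787 -0.419 0.453
outer loop
vertex 5.03 -2.028 0.96
vertex 4.293 -1.89 2.368
vertex 4.195 -2.55 1.927
endloop
endfacet
facet normal -0.605 -0.379 0.700
outer loop
vertex 4.195 -2.55 1.927
vertex 2.61 -0.992 1.4
vertex 2.512 -1.652 0.958
endloop
endfacet
facet normal -0.123 -0.825 -0.551
outer loop
vertex 2.512 -1.652 0.958
vertex 5.03 -2.028 0.96
vertex 4.195 -2.55 1.927
endloop
endfacet
facet normal 0.123 0.825 0.552
outer loop
vertex 4.293 -1.89 2.368
vertex 3.445 -0.47 0.433
vertex 2.61 -0.992 1.4
endloop
endfacet
facet normal 0.786 -0.420 0.453
outer loop
vertex 5.128 -1.368 1.402
vertex 4.293 -1.89 2.368
vertex 5.03 -2.028 0.96
endloop
endfacet
facet normal 0.123 0.825 0.552
outer loop
vertex 5.128 -1.368 1.402
vertex 3.445 -0.47 0.433
vertex 4.293 -1.89 2.368
endloop
endfacet
facet normal -0.787 0.420 -0.453
outer loop
vertex 2.61 -0.992 1.4
vertex 3.445 -0.47 0.433
vertex 2.512 -1.652 0.958
endloop
endfacet
facet normal -0.123 -0.825 -0.552
outer loop
vertex 3.347 -1.13 -0.008
vertex 5.03 -2.028 0.96
vertex 2.512 -1.652 0.958
endloop
endfacet
facet normal -0.787 0.420 -0.453
outer loop
vertex 2.512 -1.652 0.958
vertex 3.445 -0.47 0.433
vertex 3.347 -1.13 -0.008
endloop
endfacet
facet normal 0.605 0.379 -0.700
outer loop
vertex 3.347 -1.13 -0.008
vertex 5.128 -1.368 1.402
vertex 5.03 -2.028 0.96
endloop
endfacet
facet normal 0.605 0.378 -0.701
outer loop
vertex 3.445 -0.47 0.433
vertex 5.128 -1.368 1.402
vertex 3.347 -1.13 -0.008
endloop
endfacet
facet normal -0.513 0.580 0.633
outer loop
vertex -4.381 3.362 -2.758
vertex -3.162 4.74 -3.033
vertex -4.991 3.736 -3.594
endloop
endfacet
facet normal -0.656 -0.740 0.147
outer loop
vertex -4.058 2.68 -4.747
vertex -4.381 3.362 -2.758
vertex -4.991 3.736 -3.594
endloop
endfacet
facet normal -0.513 0.580 0.633
outer loop
vertex -4.991 3.736 -3.594
vertex -3.162 4.74 -3.033
vertex -3.772 5.113 -3.869
endloop
endfacet
facet normal -0.555 0.339 -0.760
outer loop
vertex -3.772 5.113 -3.869
vertex -4.058 2.68 -4.747
vertex -4.991 3.736 -3.594
endloop
endfacet
facet normal 0.555 -0.339 0.760
outer loop
vertex -4.381 3.362 -2.758
vertex -2.229 3.684 -4.186
vertex -3.162 4.74 -3.033
endloop
endfacet
facet normal -0.655 -0.741 0.148
outer loop
vertex -3.448 2.307 -3.911
vertex -4.381 3.362 -2.758
vertex -4.058 2.68 -4.747
endloop
endfacet
facet normal 0.555 -0.339 0.760
outer loop
vertex -3.448 2.307 -3.911
vertex -2.229 3.684 -4.186
vertex -4.381 3.362 -2.758
endloop
endfacet
facet normal 0.655 0.741 -0.148
outer loop
vertex -3.162 4.74 -3.033
vertex -2.229 3.684 -4.186
vertex -3.772 5.113 -3.869
endloop
endfacet
facet normal -0.555 0.339 -0.760
outer loop
vertex -2.839 4.058 -5.022
vertex -4.058 2.68 -4.747
vertex -3.772 5.113 -3.869
endloop
endfacet
facet normal 0.656 0.741 -0.147
outer loop
vertex -3.772 5.113 -3.869
vertex -2.229 3.684 -4.186
vertex -2.839 4.058 -5.022
endloop
endfacet
facet normal 0.513 -0.580 -0.633
outer loop
vertex -2.839 4.058 -5.022
vertex -3.448 2.307 -3.911
vertex -4.058 2.68 -4.747
endloop
endfacet
facet normal 0.512 -0.580 -0.633
outer loop
vertex -2.229 3.684 -4.186
vertex -3.448 2.307 -3.911
vertex -2.839 4.058 -5.022
endloop
endfacet

endsolid


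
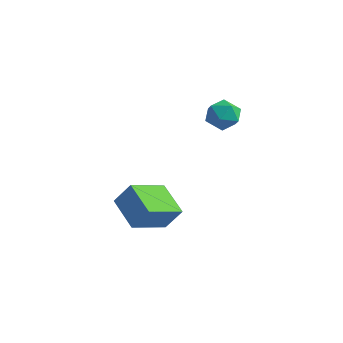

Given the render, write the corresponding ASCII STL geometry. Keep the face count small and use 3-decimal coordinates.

solid 
facet normal -0.823 0.425 0.377
outer loop
vertex -2.241 -3.995 -0.837
vertex -1.709 -2.216 -1.683
vertex -2.912 -4.318 -1.939
endloop
endfacet
facet normal -0.261 -0.872 0.415
outer loop
vertex -1.431 -5.084 -2.617
vertex -2.241 -3.995 -0.837
vertex -2.912 -4.318 -1.939
endloop
endfacet
facet normal -0.823 0.425 0.376
outer loop
vertex -2.912 -4.318 -1.939
vertex -1.709 -2.216 -1.683
vertex -2.38 -2.54 -2.785
endloop
endfacet
facet normal -0.505 -0.243 -0.828
outer loop
vertex -2.38 -2.54 -2.785
vertex -1.431 -5.084 -2.617
vertex -2.912 -4.318 -1.939
endloop
endfacet
facet normal 0.505 0.243 0.828
outer loop
vertex -2.241 -3.995 -0.837
vertex -0.228 -2.982 -2.361
vertex -1.709 -2.216 -1.683
endloop
endfacet
facet normal -0.260 -0.872 0.415
outer loop
vertex -0.76 -4.76 -1.515
vertex -2.241 -3.995 -0.837
vertex -1.431 -5.084 -2.617
endloop
endfacet
facet normal 0.505 0.243 0.828
outer loop
vertex -0.76 -4.76 -1.515
vertex -0.228 -2.982 -2.361
vertex -2.241 -3.995 -0.837
endloop
endfacet
facet normal 0.261 0.872 -0.415
outer loop
vertex -1.709 -2.216 -1.683
vertex -0.228 -2.982 -2.361
vertex -2.38 -2.54 -2.785
endloop
endfacet
facet normal -0.505 -0.243 -0.828
outer loop
vertex -0.899 -3.305 -3.463
vertex -1.431 -5.084 -2.617
vertex -2.38 -2.54 -2.785
endloop
endfacet
facet normal 0.261 0.872 -0.414
outer loop
vertex -2.38 -2.54 -2.785
vertex -0.228 -2.982 -2.361
vertex -0.899 -3.305 -3.463
endloop
endfacet
facet normal 0.823 -0.425 -0.376
outer loop
vertex -0.899 -3.305 -3.463
vertex -0.76 -4.76 -1.515
vertex -1.431 -5.084 -2.617
endloop
endfacet
facet normal 0.823 -0.425 -0.376
outer loop
vertex -0.228 -2.982 -2.361
vertex -0.76 -4.76 -1.515
vertex -0.899 -3.305 -3.463
endloop
endfacet
facet normal 0.270 0.900 -0.343
outer loop
vertex 0.911 -0.618 2.386
vertex 0.222 -0.253 2.801
vertex 0.998 -0.328 3.216
endloop
endfacet
facet normal 0.840 0.479 -0.255
outer loop
vertex 0.911 -0.618 2.386
vertex 0.998 -0.328 3.216
vertex 1.363 -1.096 2.976
endloop
endfacet
facet normal 0.747 -0.105 -0.657
outer loop
vertex 0.911 -0.618 2.386
vertex 1.363 -1.096 2.976
vertex 0.812 -1.495 2.413
endloop
endfacet
facet normal 0.119 -0.044 -0.992
outer loop
vertex 0.911 -0.618 2.386
vertex 0.812 -1.495 2.413
vertex 0.107 -0.974 2.305
endloop
endfacet
facet normal -0.175 0.577 -0.798
outer loop
vertex 0.911 -0.618 2.386
vertex 0.107 -0.974 2.305
vertex 0.222 -0.253 2.801
endloop
endfacet
facet normal 0.861 0.275 0.428
outer loop
vertex 1.363 -1.096 2.976
vertex 0.998 -0.328 3.216
vertex 0.953 -1.026 3.755
endloop
endfacet
facet normal -0.061 0.956 0.287
outer loop
vertex 0.998 -0.328 3.216
vertex 0.222 -0.253 2.801
vertex 0.248 -0.505 3.647
endloop
endfacet
facet normal -0.781 0.434 -0.450
outer loop
vertex 0.222 -0.253 2.801
vertex 0.107 -0.974 2.305
vertex -0.303 -0.904 3.084
endloop
endfacet
facet normal -0.304 -0.570 -0.763
outer loop
vertex 0.107 -0.974 2.305
vertex 0.812 -1.495 2.413
vertex 0.062 -1.672 2.844
endloop
endfacet
facet normal 0.710 -0.669 -0.221
outer loop
vertex 0.812 -1.495 2.413
vertex 1.363 -1.096 2.976
vertex 0.838 -1.747 3.259
endloop
endfacet
facet normal -0.119 0.044 0.992
outer loop
vertex 0.149 -1.382 3.674
vertex 0.953 -1.026 3.755
vertex 0.248 -0.505 3.647
endloop
endfacet
facet normal -0.747 0.105 0.657
outer loop
vertex 0.149 -1.382 3.674
vertex 0.248 -0.505 3.647
vertex -0.303 -0.904 3.084
endloop
endfacet
facet normal -0.840 -0.479 0.255
outer loop
vertex 0.149 -1.382 3.674
vertex -0.303 -0.904 3.084
vertex 0.062 -1.672 2.844
endloop
endfacet
facet normal -0.270 -0.900 0.343
outer loop
vertex 0.149 -1.382 3.674
vertex 0.062 -1.672 2.844
vertex 0.838 -1.747 3.259
endloop
endfacet
facet normal 0.175 -0.577 0.798
outer loop
vertex 0.149 -1.382 3.674
vertex 0.838 -1.747 3.259
vertex 0.953 -1.026 3.755
endloop
endfacet
facet normal 0.304 0.570 0.763
outer loop
vertex 0.248 -0.505 3.647
vertex 0.953 -1.026 3.755
vertex 0.998 -0.328 3.216
endloop
endfacet
facet normal -0.710 0.669 0.221
outer loop
vertex -0.303 -0.904 3.084
vertex 0.248 -0.505 3.647
vertex 0.222 -0.253 2.801
endloop
endfacet
facet normal -0.861 -0.275 -0.428
outer loop
vertex 0.062 -1.672 2.844
vertex -0.303 -0.904 3.084
vertex 0.107 -0.974 2.305
endloop
endfacet
facet normal 0.061 -0.956 -0.287
outer loop
vertex 0.838 -1.747 3.259
vertex 0.062 -1.672 2.844
vertex 0.812 -1.495 2.413
endloop
endfacet
facet normal 0.781 -0.434 0.450
outer loop
vertex 0.953 -1.026 3.755
vertex 0.838 -1.747 3.259
vertex 1.363 -1.096 2.976
endloop
endfacet

endsolid


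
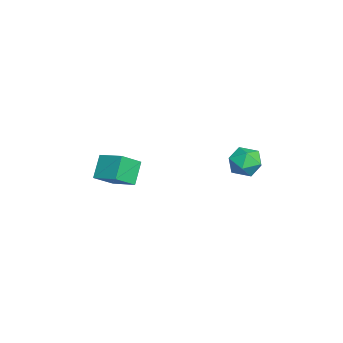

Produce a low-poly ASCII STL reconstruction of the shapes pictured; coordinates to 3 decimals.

solid 
facet normal -0.607 -0.735 -0.303
outer loop
vertex -2.761 -3.98 -2.882
vertex -3.708 -3.672 -1.734
vertex -3.496 -3.016 -3.748
endloop
endfacet
facet normal 0.623 -0.203 -0.755
outer loop
vertex -2.532 -1.848 -3.266
vertex -2.761 -3.98 -2.882
vertex -3.496 -3.016 -3.748
endloop
endfacet
facet normal -0.606 -0.735 -0.303
outer loop
vertex -3.496 -3.016 -3.748
vertex -3.708 -3.672 -1.734
vertex -4.444 -2.708 -2.6
endloop
endfacet
facet normal -0.493 0.647 -0.581
outer loop
vertex -4.444 -2.708 -2.6
vertex -2.532 -1.848 -3.266
vertex -3.496 -3.016 -3.748
endloop
endfacet
facet normal 0.494 -0.647 0.581
outer loop
vertex -2.761 -3.98 -2.882
vertex -2.744 -2.504 -1.252
vertex -3.708 -3.672 -1.734
endloop
endfacet
facet normal 0.623 -0.203 -0.755
outer loop
vertex -1.796 -2.812 -2.4
vertex -2.761 -3.98 -2.882
vertex -2.532 -1.848 -3.266
endloop
endfacet
facet normal 0.493 -0.647 0.581
outer loop
vertex -1.796 -2.812 -2.4
vertex -2.744 -2.504 -1.252
vertex -2.761 -3.98 -2.882
endloop
endfacet
facet normal -0.623 0.203 0.755
outer loop
vertex -3.708 -3.672 -1.734
vertex -2.744 -2.504 -1.252
vertex -4.444 -2.708 -2.6
endloop
endfacet
facet normal -0.494 0.647 -0.581
outer loop
vertex -3.479 -1.54 -2.118
vertex -2.532 -1.848 -3.266
vertex -4.444 -2.708 -2.6
endloop
endfacet
facet normal -0.623 0.203 0.755
outer loop
vertex -4.444 -2.708 -2.6
vertex -2.744 -2.504 -1.252
vertex -3.479 -1.54 -2.118
endloop
endfacet
facet normal 0.606 0.735 0.303
outer loop
vertex -3.479 -1.54 -2.118
vertex -1.796 -2.812 -2.4
vertex -2.532 -1.848 -3.266
endloop
endfacet
facet normal 0.606 0.735 0.304
outer loop
vertex -2.744 -2.504 -1.252
vertex -1.796 -2.812 -2.4
vertex -3.479 -1.54 -2.118
endloop
endfacet
facet normal -0.205 0.200 0.958
outer loop
vertex -0.764 4.328 0.265
vertex -0.959 3.362 0.425
vertex -0.032 3.712 0.55
endloop
endfacet
facet normal 0.280 0.656 0.701
outer loop
vertex -0.764 4.328 0.265
vertex -0.032 3.712 0.55
vertex 0.139 4.395 -0.158
endloop
endfacet
facet normal -0.007 0.990 0.141
outer loop
vertex -0.764 4.328 0.265
vertex 0.139 4.395 -0.158
vertex -0.683 4.469 -0.721
endloop
endfacet
facet normal -0.671 0.740 0.051
outer loop
vertex -0.764 4.328 0.265
vertex -0.683 4.469 -0.721
vertex -1.361 3.83 -0.361
endloop
endfacet
facet normal -0.793 0.252 0.555
outer loop
vertex -0.764 4.328 0.265
vertex -1.361 3.83 -0.361
vertex -0.959 3.362 0.425
endloop
endfacet
facet normal 0.838 0.277 0.470
outer loop
vertex 0.139 4.395 -0.158
vertex -0.032 3.712 0.55
vertex 0.501 3.47 -0.259
endloop
endfacet
facet normal 0.054 -0.460 0.886
outer loop
vertex -0.032 3.712 0.55
vertex -0.959 3.362 0.425
vertex -0.177 2.831 0.101
endloop
endfacet
facet normal -0.896 -0.376 0.234
outer loop
vertex -0.959 3.362 0.425
vertex -1.361 3.83 -0.361
vertex -0.999 2.905 -0.462
endloop
endfacet
facet normal -0.699 0.413 -0.584
outer loop
vertex -1.361 3.83 -0.361
vertex -0.683 4.469 -0.721
vertex -0.828 3.588 -1.17
endloop
endfacet
facet normal 0.374 0.818 -0.438
outer loop
vertex -0.683 4.469 -0.721
vertex 0.139 4.395 -0.158
vertex 0.099 3.938 -1.045
endloop
endfacet
facet normal 0.671 -0.740 -0.051
outer loop
vertex -0.096 2.972 -0.885
vertex 0.501 3.47 -0.259
vertex -0.177 2.831 0.101
endloop
endfacet
facet normal 0.007 -0.990 -0.141
outer loop
vertex -0.096 2.972 -0.885
vertex -0.177 2.831 0.101
vertex -0.999 2.905 -0.462
endloop
endfacet
facet normal -0.280 -0.656 -0.701
outer loop
vertex -0.096 2.972 -0.885
vertex -0.999 2.905 -0.462
vertex -0.828 3.588 -1.17
endloop
endfacet
facet normal 0.205 -0.200 -0.958
outer loop
vertex -0.096 2.972 -0.885
vertex -0.828 3.588 -1.17
vertex 0.099 3.938 -1.045
endloop
endfacet
facet normal 0.793 -0.252 -0.555
outer loop
vertex -0.096 2.972 -0.885
vertex 0.099 3.938 -1.045
vertex 0.501 3.47 -0.259
endloop
endfacet
facet normal 0.699 -0.413 0.584
outer loop
vertex -0.177 2.831 0.101
vertex 0.501 3.47 -0.259
vertex -0.032 3.712 0.55
endloop
endfacet
facet normal -0.374 -0.818 0.438
outer loop
vertex -0.999 2.905 -0.462
vertex -0.177 2.831 0.101
vertex -0.959 3.362 0.425
endloop
endfacet
facet normal -0.838 -0.277 -0.470
outer loop
vertex -0.828 3.588 -1.17
vertex -0.999 2.905 -0.462
vertex -1.361 3.83 -0.361
endloop
endfacet
facet normal -0.054 0.460 -0.886
outer loop
vertex 0.099 3.938 -1.045
vertex -0.828 3.588 -1.17
vertex -0.683 4.469 -0.721
endloop
endfacet
facet normal 0.896 0.376 -0.234
outer loop
vertex 0.501 3.47 -0.259
vertex 0.099 3.938 -1.045
vertex 0.139 4.395 -0.158
endloop
endfacet

endsolid


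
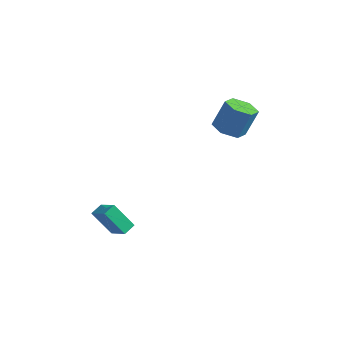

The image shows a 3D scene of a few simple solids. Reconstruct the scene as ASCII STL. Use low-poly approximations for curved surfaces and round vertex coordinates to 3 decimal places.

solid 
facet normal -0.228 -0.341 -0.912
outer loop
vertex 3.912 3.296 2.094
vertex 3.058 2.744 2.514
vertex 2.925 3.777 2.161
endloop
endfacet
facet normal 0.378 0.832 -0.406
outer loop
vertex 3.912 3.296 2.094
vertex 2.925 3.777 2.161
vertex 4.376 3.988 3.945
endloop
endfacet
facet normal 0.378 0.832 -0.406
outer loop
vertex 4.376 3.988 3.945
vertex 2.925 3.777 2.161
vertex 3.389 4.469 4.013
endloop
endfacet
facet normal 0.229 0.341 0.912
outer loop
vertex 4.376 3.988 3.945
vertex 3.389 4.469 4.013
vertex 3.522 3.436 4.366
endloop
endfacet
facet normal -0.229 -0.341 -0.912
outer loop
vertex 2.925 3.777 2.161
vertex 3.058 2.744 2.514
vertex 2.071 3.225 2.582
endloop
endfacet
facet normal -0.588 0.795 -0.150
outer loop
vertex 2.925 3.777 2.161
vertex 2.071 3.225 2.582
vertex 3.389 4.469 4.013
endloop
endfacet
facet normal -0.588 0.795 -0.150
outer loop
vertex 3.389 4.469 4.013
vertex 2.071 3.225 2.582
vertex 2.535 3.917 4.433
endloop
endfacet
facet normal 0.228 0.341 0.912
outer loop
vertex 3.389 4.469 4.013
vertex 2.535 3.917 4.433
vertex 3.522 3.436 4.366
endloop
endfacet
facet normal -0.229 -0.341 -0.912
outer loop
vertex 2.071 3.225 2.582
vertex 3.058 2.744 2.514
vertex 2.204 2.192 2.935
endloop
endfacet
facet normal -0.966 -0.037 0.256
outer loop
vertex 2.071 3.225 2.582
vertex 2.204 2.192 2.935
vertex 2.535 3.917 4.433
endloop
endfacet
facet normal -0.966 -0.037 0.256
outer loop
vertex 2.535 3.917 4.433
vertex 2.204 2.192 2.935
vertex 2.668 2.884 4.786
endloop
endfacet
facet normal 0.228 0.341 0.912
outer loop
vertex 2.535 3.917 4.433
vertex 2.668 2.884 4.786
vertex 3.522 3.436 4.366
endloop
endfacet
facet normal -0.229 -0.341 -0.912
outer loop
vertex 2.204 2.192 2.935
vertex 3.058 2.744 2.514
vertex 3.191 1.711 2.867
endloop
endfacet
facet normal -0.378 -0.832 0.406
outer loop
vertex 2.204 2.192 2.935
vertex 3.191 1.711 2.867
vertex 2.668 2.884 4.786
endloop
endfacet
facet normal -0.378 -0.832 0.406
outer loop
vertex 2.668 2.884 4.786
vertex 3.191 1.711 2.867
vertex 3.655 2.403 4.719
endloop
endfacet
facet normal 0.228 0.341 0.912
outer loop
vertex 2.668 2.884 4.786
vertex 3.655 2.403 4.719
vertex 3.522 3.436 4.366
endloop
endfacet
facet normal -0.228 -0.341 -0.912
outer loop
vertex 3.191 1.711 2.867
vertex 3.058 2.744 2.514
vertex 4.045 2.263 2.447
endloop
endfacet
facet normal 0.588 -0.795 0.150
outer loop
vertex 3.191 1.711 2.867
vertex 4.045 2.263 2.447
vertex 3.655 2.403 4.719
endloop
endfacet
facet normal 0.588 -0.795 0.150
outer loop
vertex 3.655 2.403 4.719
vertex 4.045 2.263 2.447
vertex 4.509 2.955 4.298
endloop
endfacet
facet normal 0.229 0.341 0.912
outer loop
vertex 3.655 2.403 4.719
vertex 4.509 2.955 4.298
vertex 3.522 3.436 4.366
endloop
endfacet
facet normal -0.228 -0.341 -0.912
outer loop
vertex 4.045 2.263 2.447
vertex 3.058 2.744 2.514
vertex 3.912 3.296 2.094
endloop
endfacet
facet normal 0.966 0.037 -0.256
outer loop
vertex 4.045 2.263 2.447
vertex 3.912 3.296 2.094
vertex 4.509 2.955 4.298
endloop
endfacet
facet normal 0.966 0.037 -0.256
outer loop
vertex 4.509 2.955 4.298
vertex 3.912 3.296 2.094
vertex 4.376 3.988 3.945
endloop
endfacet
facet normal 0.229 0.341 0.912
outer loop
vertex 4.509 2.955 4.298
vertex 4.376 3.988 3.945
vertex 3.522 3.436 4.366
endloop
endfacet
facet normal -0.577 -0.214 0.788
outer loop
vertex -1.085 -4.152 -2.828
vertex -1.014 -3.301 -2.545
vertex -2.418 -3.752 -3.695
endloop
endfacet
facet normal -0.079 -0.946 -0.314
outer loop
vertex -1.246 -3.319 -5.295
vertex -1.085 -4.152 -2.828
vertex -2.418 -3.752 -3.695
endloop
endfacet
facet normal -0.577 -0.213 0.788
outer loop
vertex -2.418 -3.752 -3.695
vertex -1.014 -3.301 -2.545
vertex -2.346 -2.901 -3.412
endloop
endfacet
facet normal -0.813 0.245 -0.529
outer loop
vertex -2.346 -2.901 -3.412
vertex -1.246 -3.319 -5.295
vertex -2.418 -3.752 -3.695
endloop
endfacet
facet normal 0.813 -0.244 0.529
outer loop
vertex -1.085 -4.152 -2.828
vertex 0.158 -2.868 -4.145
vertex -1.014 -3.301 -2.545
endloop
endfacet
facet normal -0.080 -0.946 -0.314
outer loop
vertex 0.086 -3.719 -4.428
vertex -1.085 -4.152 -2.828
vertex -1.246 -3.319 -5.295
endloop
endfacet
facet normal 0.813 -0.245 0.529
outer loop
vertex 0.086 -3.719 -4.428
vertex 0.158 -2.868 -4.145
vertex -1.085 -4.152 -2.828
endloop
endfacet
facet normal 0.080 0.946 0.314
outer loop
vertex -1.014 -3.301 -2.545
vertex 0.158 -2.868 -4.145
vertex -2.346 -2.901 -3.412
endloop
endfacet
facet normal -0.813 0.244 -0.529
outer loop
vertex -1.175 -2.468 -5.012
vertex -1.246 -3.319 -5.295
vertex -2.346 -2.901 -3.412
endloop
endfacet
facet normal 0.080 0.946 0.314
outer loop
vertex -2.346 -2.901 -3.412
vertex 0.158 -2.868 -4.145
vertex -1.175 -2.468 -5.012
endloop
endfacet
facet normal 0.577 0.214 -0.788
outer loop
vertex -1.175 -2.468 -5.012
vertex 0.086 -3.719 -4.428
vertex -1.246 -3.319 -5.295
endloop
endfacet
facet normal 0.577 0.213 -0.788
outer loop
vertex 0.158 -2.868 -4.145
vertex 0.086 -3.719 -4.428
vertex -1.175 -2.468 -5.012
endloop
endfacet

endsolid


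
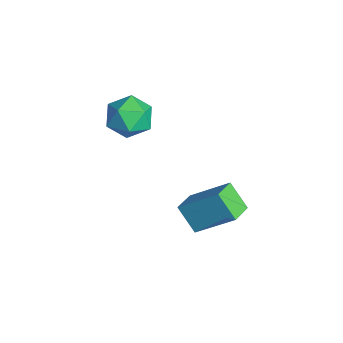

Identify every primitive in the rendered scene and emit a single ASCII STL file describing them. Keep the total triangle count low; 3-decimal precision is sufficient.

solid 
facet normal -0.692 0.615 0.378
outer loop
vertex -3.847 1.846 1.935
vertex -4.622 1.106 1.719
vertex -4.107 1.092 2.684
endloop
endfacet
facet normal -0.062 0.714 0.697
outer loop
vertex -3.847 1.846 1.935
vertex -4.107 1.092 2.684
vertex -3.059 1.352 2.511
endloop
endfacet
facet normal 0.414 0.889 0.195
outer loop
vertex -3.847 1.846 1.935
vertex -3.059 1.352 2.511
vertex -2.927 1.526 1.439
endloop
endfacet
facet normal 0.078 0.898 -0.434
outer loop
vertex -3.847 1.846 1.935
vertex -2.927 1.526 1.439
vertex -3.893 1.374 0.95
endloop
endfacet
facet normal -0.606 0.728 -0.321
outer loop
vertex -3.847 1.846 1.935
vertex -3.893 1.374 0.95
vertex -4.622 1.106 1.719
endloop
endfacet
facet normal 0.140 0.093 0.986
outer loop
vertex -3.059 1.352 2.511
vertex -4.107 1.092 2.684
vertex -3.347 0.306 2.65
endloop
endfacet
facet normal -0.881 -0.068 0.469
outer loop
vertex -4.107 1.092 2.684
vertex -4.622 1.106 1.719
vertex -4.313 0.154 2.161
endloop
endfacet
facet normal -0.741 0.116 -0.662
outer loop
vertex -4.622 1.106 1.719
vertex -3.893 1.374 0.95
vertex -4.181 0.328 1.089
endloop
endfacet
facet normal 0.366 0.391 -0.845
outer loop
vertex -3.893 1.374 0.95
vertex -2.927 1.526 1.439
vertex -3.133 0.588 0.916
endloop
endfacet
facet normal 0.910 0.376 0.173
outer loop
vertex -2.927 1.526 1.439
vertex -3.059 1.352 2.511
vertex -2.618 0.574 1.881
endloop
endfacet
facet normal -0.078 -0.898 0.434
outer loop
vertex -3.393 -0.166 1.665
vertex -3.347 0.306 2.65
vertex -4.313 0.154 2.161
endloop
endfacet
facet normal -0.414 -0.889 -0.195
outer loop
vertex -3.393 -0.166 1.665
vertex -4.313 0.154 2.161
vertex -4.181 0.328 1.089
endloop
endfacet
facet normal 0.062 -0.714 -0.697
outer loop
vertex -3.393 -0.166 1.665
vertex -4.181 0.328 1.089
vertex -3.133 0.588 0.916
endloop
endfacet
facet normal 0.692 -0.615 -0.378
outer loop
vertex -3.393 -0.166 1.665
vertex -3.133 0.588 0.916
vertex -2.618 0.574 1.881
endloop
endfacet
facet normal 0.606 -0.728 0.321
outer loop
vertex -3.393 -0.166 1.665
vertex -2.618 0.574 1.881
vertex -3.347 0.306 2.65
endloop
endfacet
facet normal -0.366 -0.391 0.845
outer loop
vertex -4.313 0.154 2.161
vertex -3.347 0.306 2.65
vertex -4.107 1.092 2.684
endloop
endfacet
facet normal -0.910 -0.376 -0.173
outer loop
vertex -4.181 0.328 1.089
vertex -4.313 0.154 2.161
vertex -4.622 1.106 1.719
endloop
endfacet
facet normal -0.140 -0.093 -0.986
outer loop
vertex -3.133 0.588 0.916
vertex -4.181 0.328 1.089
vertex -3.893 1.374 0.95
endloop
endfacet
facet normal 0.881 0.068 -0.469
outer loop
vertex -2.618 0.574 1.881
vertex -3.133 0.588 0.916
vertex -2.927 1.526 1.439
endloop
endfacet
facet normal 0.741 -0.116 0.662
outer loop
vertex -3.347 0.306 2.65
vertex -2.618 0.574 1.881
vertex -3.059 1.352 2.511
endloop
endfacet
facet normal -0.689 0.675 -0.266
outer loop
vertex -2.308 3.001 -3.078
vertex -1.441 4.44 -1.673
vertex -1.451 3.476 -4.093
endloop
endfacet
facet normal -0.396 -0.657 -0.642
outer loop
vertex -0.659 2.7 -3.787
vertex -2.308 3.001 -3.078
vertex -1.451 3.476 -4.093
endloop
endfacet
facet normal -0.689 0.675 -0.266
outer loop
vertex -1.451 3.476 -4.093
vertex -1.441 4.44 -1.673
vertex -0.584 4.915 -2.688
endloop
endfacet
facet normal 0.608 0.336 -0.719
outer loop
vertex -0.584 4.915 -2.688
vertex -0.659 2.7 -3.787
vertex -1.451 3.476 -4.093
endloop
endfacet
facet normal -0.608 -0.336 0.719
outer loop
vertex -2.308 3.001 -3.078
vertex -0.649 3.664 -1.367
vertex -1.441 4.44 -1.673
endloop
endfacet
facet normal -0.396 -0.657 -0.642
outer loop
vertex -1.516 2.225 -2.772
vertex -2.308 3.001 -3.078
vertex -0.659 2.7 -3.787
endloop
endfacet
facet normal -0.608 -0.336 0.719
outer loop
vertex -1.516 2.225 -2.772
vertex -0.649 3.664 -1.367
vertex -2.308 3.001 -3.078
endloop
endfacet
facet normal 0.396 0.657 0.642
outer loop
vertex -1.441 4.44 -1.673
vertex -0.649 3.664 -1.367
vertex -0.584 4.915 -2.688
endloop
endfacet
facet normal 0.608 0.336 -0.719
outer loop
vertex 0.208 4.139 -2.382
vertex -0.659 2.7 -3.787
vertex -0.584 4.915 -2.688
endloop
endfacet
facet normal 0.396 0.657 0.642
outer loop
vertex -0.584 4.915 -2.688
vertex -0.649 3.664 -1.367
vertex 0.208 4.139 -2.382
endloop
endfacet
facet normal 0.689 -0.675 0.266
outer loop
vertex 0.208 4.139 -2.382
vertex -1.516 2.225 -2.772
vertex -0.659 2.7 -3.787
endloop
endfacet
facet normal 0.689 -0.675 0.266
outer loop
vertex -0.649 3.664 -1.367
vertex -1.516 2.225 -2.772
vertex 0.208 4.139 -2.382
endloop
endfacet

endsolid
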